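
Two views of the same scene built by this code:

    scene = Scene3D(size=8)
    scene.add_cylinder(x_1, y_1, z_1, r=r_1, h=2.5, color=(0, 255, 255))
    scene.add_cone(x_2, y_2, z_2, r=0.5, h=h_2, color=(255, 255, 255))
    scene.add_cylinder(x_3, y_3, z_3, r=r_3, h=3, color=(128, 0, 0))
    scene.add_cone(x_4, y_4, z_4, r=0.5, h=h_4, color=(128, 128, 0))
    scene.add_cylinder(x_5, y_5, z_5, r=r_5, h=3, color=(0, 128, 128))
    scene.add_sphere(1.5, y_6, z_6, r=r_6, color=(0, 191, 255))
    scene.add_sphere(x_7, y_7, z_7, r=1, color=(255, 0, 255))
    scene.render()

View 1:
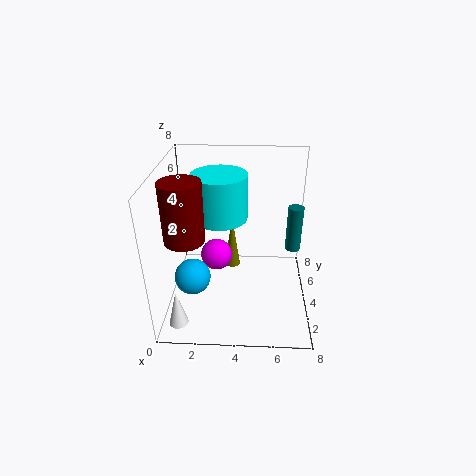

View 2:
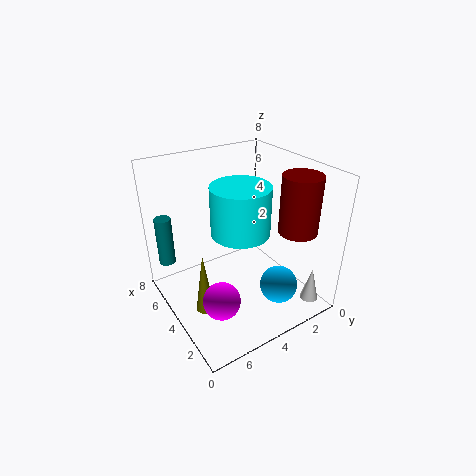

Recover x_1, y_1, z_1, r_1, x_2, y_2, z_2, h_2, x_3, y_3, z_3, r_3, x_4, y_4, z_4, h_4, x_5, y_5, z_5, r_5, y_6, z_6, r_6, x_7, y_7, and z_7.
x_1 = 3
y_1 = 4.5
z_1 = 5
r_1 = 1.5
x_2 = 1
y_2 = 1
z_2 = 0.5
h_2 = 2
x_3 = 1.5
y_3 = 2
z_3 = 5
r_3 = 1
x_4 = 3.5
y_4 = 6.5
z_4 = 0.5
h_4 = 3.5
x_5 = 7.5
y_5 = 7
z_5 = 1.5
r_5 = 0.5
y_6 = 3
z_6 = 2
r_6 = 1
x_7 = 2.5
y_7 = 6
z_7 = 1.5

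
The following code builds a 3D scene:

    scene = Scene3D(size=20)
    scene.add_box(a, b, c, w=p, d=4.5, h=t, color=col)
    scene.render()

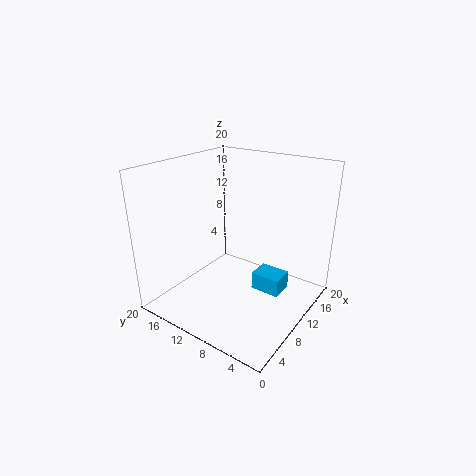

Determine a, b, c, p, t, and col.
a = 13; b = 5; c = 0.25; p = 3.5; t = 2.75; col = 'deepskyblue'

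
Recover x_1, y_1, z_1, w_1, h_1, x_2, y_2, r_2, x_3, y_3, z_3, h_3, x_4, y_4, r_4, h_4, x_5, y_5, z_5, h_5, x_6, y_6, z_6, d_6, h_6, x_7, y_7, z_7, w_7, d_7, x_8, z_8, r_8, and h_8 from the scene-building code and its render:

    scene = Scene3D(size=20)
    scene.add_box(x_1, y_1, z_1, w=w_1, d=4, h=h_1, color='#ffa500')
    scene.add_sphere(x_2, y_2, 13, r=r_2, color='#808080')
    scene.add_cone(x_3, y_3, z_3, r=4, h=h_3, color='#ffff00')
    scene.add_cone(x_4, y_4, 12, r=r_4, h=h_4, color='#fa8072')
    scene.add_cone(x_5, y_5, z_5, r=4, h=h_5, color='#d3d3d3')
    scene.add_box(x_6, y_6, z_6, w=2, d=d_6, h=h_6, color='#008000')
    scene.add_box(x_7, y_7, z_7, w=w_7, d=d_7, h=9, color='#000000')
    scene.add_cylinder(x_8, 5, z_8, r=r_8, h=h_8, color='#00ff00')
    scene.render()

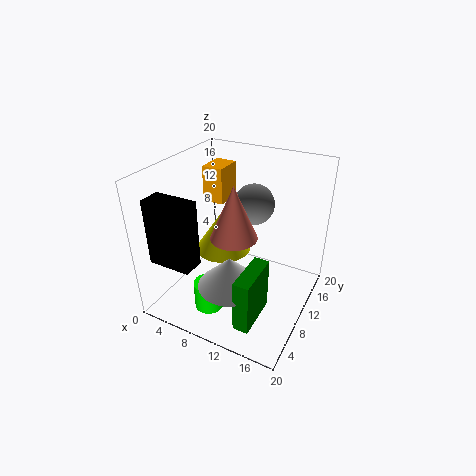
x_1 = 4
y_1 = 11
z_1 = 14
w_1 = 3
h_1 = 5
x_2 = 10
y_2 = 15
r_2 = 3
x_3 = 7
y_3 = 11
z_3 = 7
h_3 = 6
x_4 = 11
y_4 = 7
r_4 = 3
h_4 = 7
x_5 = 12
y_5 = 4
z_5 = 7
h_5 = 4
x_6 = 14
y_6 = 1
z_6 = 3
d_6 = 6
h_6 = 7
x_7 = 1
y_7 = 2
z_7 = 8
w_7 = 6
d_7 = 3
x_8 = 8
z_8 = 1
r_8 = 2
h_8 = 4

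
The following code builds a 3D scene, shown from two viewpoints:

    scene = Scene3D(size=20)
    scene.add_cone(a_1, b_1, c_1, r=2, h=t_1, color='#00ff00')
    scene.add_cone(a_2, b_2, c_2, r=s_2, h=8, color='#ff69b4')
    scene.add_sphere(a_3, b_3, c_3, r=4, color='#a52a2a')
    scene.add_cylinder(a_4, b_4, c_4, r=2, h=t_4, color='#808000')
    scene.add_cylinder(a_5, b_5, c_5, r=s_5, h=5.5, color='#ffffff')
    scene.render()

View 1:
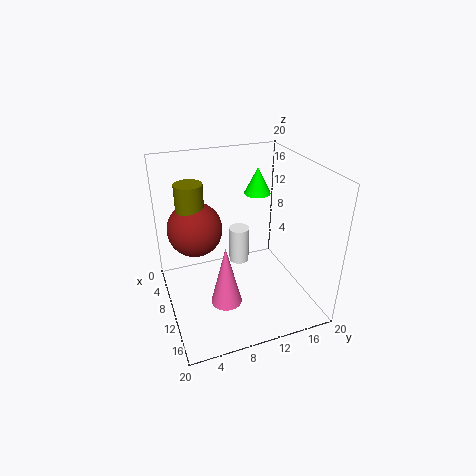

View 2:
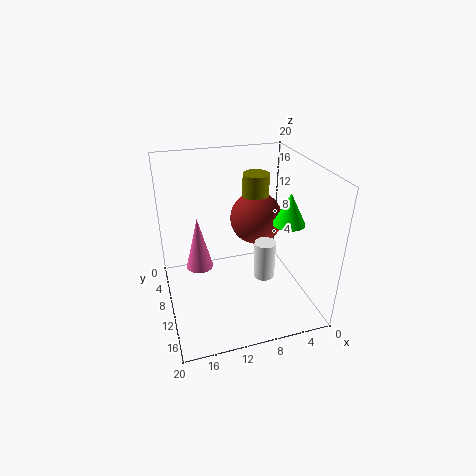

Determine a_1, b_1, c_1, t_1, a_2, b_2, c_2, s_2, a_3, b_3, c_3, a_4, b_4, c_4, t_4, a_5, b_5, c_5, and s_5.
a_1 = 5, b_1 = 15, c_1 = 14, t_1 = 4, a_2 = 15, b_2 = 6.5, c_2 = 4, s_2 = 2, a_3 = 5.5, b_3 = 5, c_3 = 10, a_4 = 5.5, b_4 = 4.5, c_4 = 13, t_4 = 4, a_5 = 6.5, b_5 = 11.5, c_5 = 4, s_5 = 1.5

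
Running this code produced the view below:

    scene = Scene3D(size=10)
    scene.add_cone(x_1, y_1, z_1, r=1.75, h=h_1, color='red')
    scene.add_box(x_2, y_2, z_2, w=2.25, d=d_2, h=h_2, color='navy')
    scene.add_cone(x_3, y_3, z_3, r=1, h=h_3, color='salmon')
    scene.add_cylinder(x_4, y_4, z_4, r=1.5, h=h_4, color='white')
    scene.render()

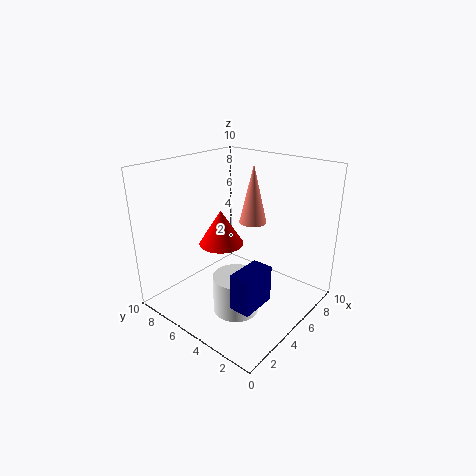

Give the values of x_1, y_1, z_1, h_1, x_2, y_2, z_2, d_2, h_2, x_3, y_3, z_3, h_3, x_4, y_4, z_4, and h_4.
x_1 = 6.25, y_1 = 7.75, z_1 = 3.25, h_1 = 2.75, x_2 = 1, y_2 = 1, z_2 = 2.75, d_2 = 1.25, h_2 = 2.25, x_3 = 7, y_3 = 5.25, z_3 = 5.5, h_3 = 4.25, x_4 = 3, y_4 = 3.5, z_4 = 1, h_4 = 2.5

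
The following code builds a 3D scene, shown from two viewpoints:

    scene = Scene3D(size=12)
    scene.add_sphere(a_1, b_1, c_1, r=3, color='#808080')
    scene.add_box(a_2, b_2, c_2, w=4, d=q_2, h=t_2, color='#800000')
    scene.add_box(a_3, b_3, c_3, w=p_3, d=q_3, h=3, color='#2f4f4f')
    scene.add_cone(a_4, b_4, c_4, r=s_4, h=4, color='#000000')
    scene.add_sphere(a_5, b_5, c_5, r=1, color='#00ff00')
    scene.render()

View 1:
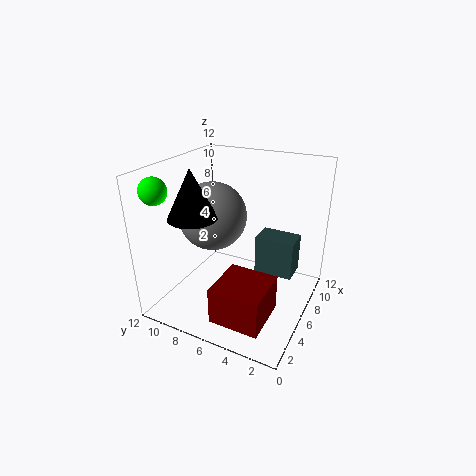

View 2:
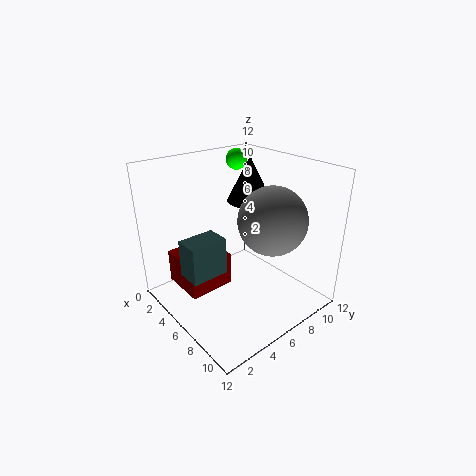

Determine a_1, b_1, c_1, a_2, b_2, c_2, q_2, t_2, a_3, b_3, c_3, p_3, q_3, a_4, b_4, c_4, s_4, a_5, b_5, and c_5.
a_1 = 7; b_1 = 9; c_1 = 7; a_2 = 1; b_2 = 2; c_2 = 1; q_2 = 4; t_2 = 3; a_3 = 5; b_3 = 1; c_3 = 4; p_3 = 2; q_3 = 3; a_4 = 4; b_4 = 9; c_4 = 8; s_4 = 2; a_5 = 1; b_5 = 10; c_5 = 11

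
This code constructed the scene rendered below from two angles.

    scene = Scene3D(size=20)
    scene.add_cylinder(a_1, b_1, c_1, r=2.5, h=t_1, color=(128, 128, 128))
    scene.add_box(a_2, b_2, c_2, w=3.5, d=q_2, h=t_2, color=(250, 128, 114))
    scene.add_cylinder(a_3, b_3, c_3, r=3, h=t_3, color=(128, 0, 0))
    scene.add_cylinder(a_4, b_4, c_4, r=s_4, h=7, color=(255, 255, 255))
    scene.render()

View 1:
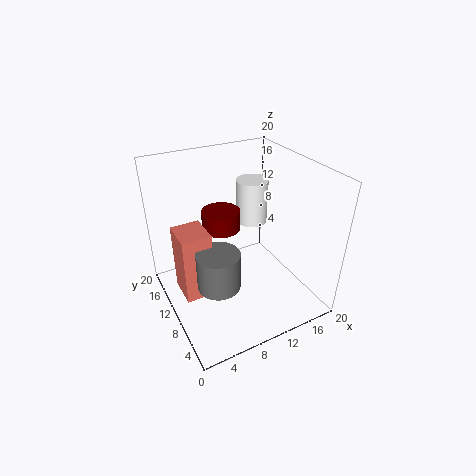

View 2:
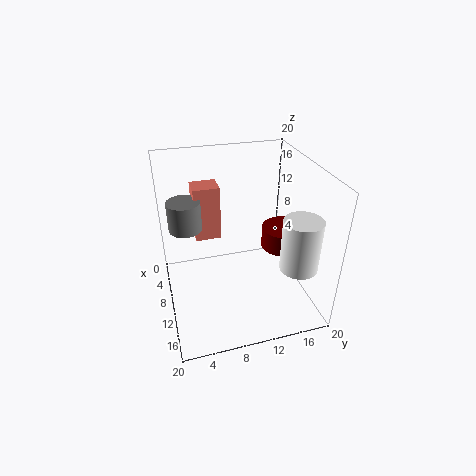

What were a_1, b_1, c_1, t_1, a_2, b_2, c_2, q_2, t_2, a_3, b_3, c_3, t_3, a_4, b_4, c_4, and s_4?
a_1 = 4
b_1 = 3.5
c_1 = 9
t_1 = 4.5
a_2 = 0.5
b_2 = 5
c_2 = 6.5
q_2 = 4
t_2 = 8.5
a_3 = 10.5
b_3 = 16.5
c_3 = 8
t_3 = 3
a_4 = 16
b_4 = 16.5
c_4 = 8
s_4 = 2.5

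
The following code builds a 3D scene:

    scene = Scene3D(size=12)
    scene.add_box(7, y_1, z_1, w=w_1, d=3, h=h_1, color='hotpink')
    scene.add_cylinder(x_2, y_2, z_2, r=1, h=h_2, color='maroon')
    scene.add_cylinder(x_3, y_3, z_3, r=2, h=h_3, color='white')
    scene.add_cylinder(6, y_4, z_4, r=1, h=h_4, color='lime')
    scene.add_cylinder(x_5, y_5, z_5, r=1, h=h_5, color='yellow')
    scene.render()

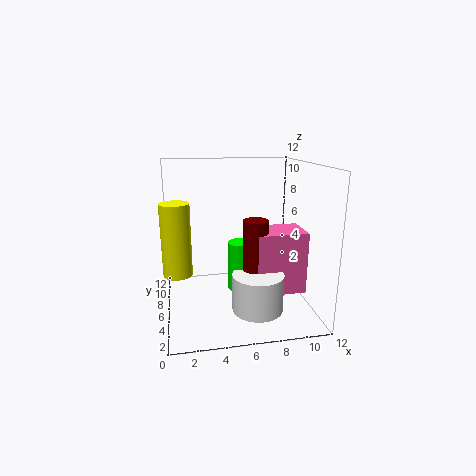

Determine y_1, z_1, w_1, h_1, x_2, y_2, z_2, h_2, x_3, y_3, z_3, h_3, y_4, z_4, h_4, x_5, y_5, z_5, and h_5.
y_1 = 3, z_1 = 2, w_1 = 4, h_1 = 5, x_2 = 7, y_2 = 4, z_2 = 4, h_2 = 4, x_3 = 7, y_3 = 3, z_3 = 1, h_3 = 3, y_4 = 5, z_4 = 2, h_4 = 4, x_5 = 1, y_5 = 2, z_5 = 5, h_5 = 5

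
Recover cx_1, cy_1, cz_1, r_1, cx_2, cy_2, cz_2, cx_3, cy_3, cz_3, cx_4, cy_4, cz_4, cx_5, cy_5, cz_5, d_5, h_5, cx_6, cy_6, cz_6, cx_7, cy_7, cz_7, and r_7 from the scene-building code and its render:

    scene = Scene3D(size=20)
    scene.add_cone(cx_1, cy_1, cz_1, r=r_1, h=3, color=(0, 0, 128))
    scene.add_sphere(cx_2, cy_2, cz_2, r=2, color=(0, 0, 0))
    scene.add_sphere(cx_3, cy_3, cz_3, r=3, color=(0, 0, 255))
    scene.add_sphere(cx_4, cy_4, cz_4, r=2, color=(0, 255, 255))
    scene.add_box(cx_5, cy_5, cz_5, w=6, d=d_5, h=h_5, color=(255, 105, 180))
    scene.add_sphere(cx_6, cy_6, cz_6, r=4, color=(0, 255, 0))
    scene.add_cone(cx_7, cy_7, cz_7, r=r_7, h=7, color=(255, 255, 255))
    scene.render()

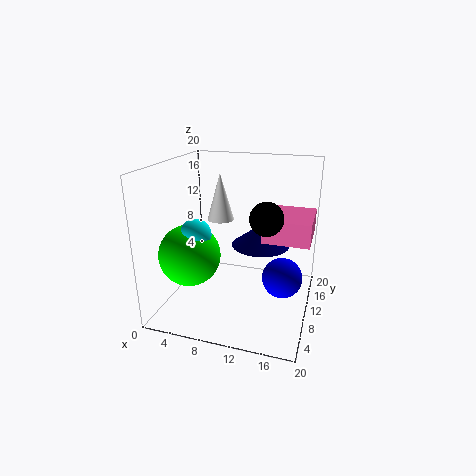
cx_1 = 13, cy_1 = 11, cz_1 = 9, r_1 = 4, cx_2 = 15, cy_2 = 5, cz_2 = 15, cx_3 = 16, cy_3 = 13, cz_3 = 3, cx_4 = 6, cy_4 = 5, cz_4 = 12, cx_5 = 14, cy_5 = 7, cz_5 = 11, d_5 = 7, h_5 = 3, cx_6 = 5, cy_6 = 5, cz_6 = 9, cx_7 = 6, cy_7 = 14, cz_7 = 11, r_7 = 2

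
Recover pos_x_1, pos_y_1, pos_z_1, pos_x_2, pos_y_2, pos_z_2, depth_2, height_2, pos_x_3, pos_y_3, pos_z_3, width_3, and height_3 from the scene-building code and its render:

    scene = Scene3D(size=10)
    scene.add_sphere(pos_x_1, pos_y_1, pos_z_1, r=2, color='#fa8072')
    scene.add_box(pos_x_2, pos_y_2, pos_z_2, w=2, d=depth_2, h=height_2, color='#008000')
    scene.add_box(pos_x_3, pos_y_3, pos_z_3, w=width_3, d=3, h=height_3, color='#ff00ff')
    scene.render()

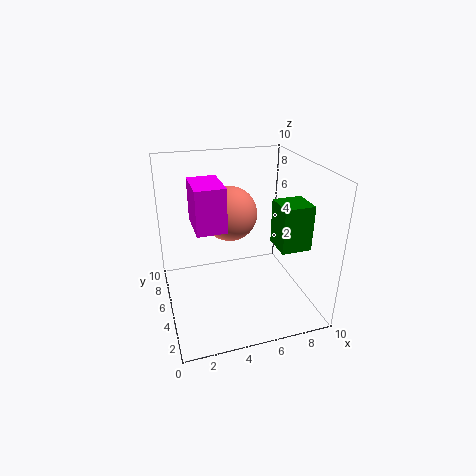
pos_x_1 = 5, pos_y_1 = 7, pos_z_1 = 6, pos_x_2 = 7, pos_y_2 = 2, pos_z_2 = 5, depth_2 = 2, height_2 = 3, pos_x_3 = 2, pos_y_3 = 4, pos_z_3 = 6, width_3 = 2, height_3 = 3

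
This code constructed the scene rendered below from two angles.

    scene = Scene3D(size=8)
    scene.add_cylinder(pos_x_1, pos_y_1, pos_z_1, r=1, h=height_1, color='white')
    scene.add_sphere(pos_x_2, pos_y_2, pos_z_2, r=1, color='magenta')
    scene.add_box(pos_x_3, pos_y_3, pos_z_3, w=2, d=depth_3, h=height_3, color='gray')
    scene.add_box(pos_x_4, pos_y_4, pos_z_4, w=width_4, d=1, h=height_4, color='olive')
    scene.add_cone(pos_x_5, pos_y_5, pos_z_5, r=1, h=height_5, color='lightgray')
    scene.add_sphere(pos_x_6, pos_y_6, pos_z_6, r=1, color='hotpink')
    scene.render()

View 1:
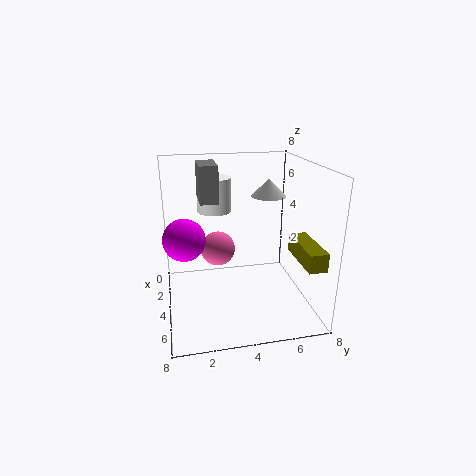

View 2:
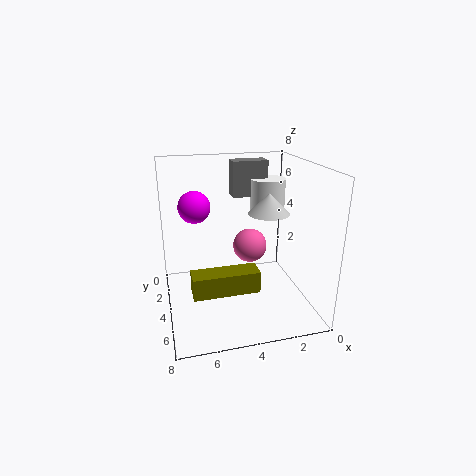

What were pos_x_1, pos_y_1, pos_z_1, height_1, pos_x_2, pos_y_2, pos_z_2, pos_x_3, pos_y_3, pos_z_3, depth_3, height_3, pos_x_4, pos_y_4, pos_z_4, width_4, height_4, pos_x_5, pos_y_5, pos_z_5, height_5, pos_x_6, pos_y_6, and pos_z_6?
pos_x_1 = 2; pos_y_1 = 3; pos_z_1 = 5; height_1 = 2; pos_x_2 = 6; pos_y_2 = 1; pos_z_2 = 5; pos_x_3 = 2; pos_y_3 = 2; pos_z_3 = 6; depth_3 = 1; height_3 = 2; pos_x_4 = 4; pos_y_4 = 7; pos_z_4 = 3; width_4 = 3; height_4 = 1; pos_x_5 = 3; pos_y_5 = 6; pos_z_5 = 6; height_5 = 1; pos_x_6 = 3; pos_y_6 = 3; pos_z_6 = 3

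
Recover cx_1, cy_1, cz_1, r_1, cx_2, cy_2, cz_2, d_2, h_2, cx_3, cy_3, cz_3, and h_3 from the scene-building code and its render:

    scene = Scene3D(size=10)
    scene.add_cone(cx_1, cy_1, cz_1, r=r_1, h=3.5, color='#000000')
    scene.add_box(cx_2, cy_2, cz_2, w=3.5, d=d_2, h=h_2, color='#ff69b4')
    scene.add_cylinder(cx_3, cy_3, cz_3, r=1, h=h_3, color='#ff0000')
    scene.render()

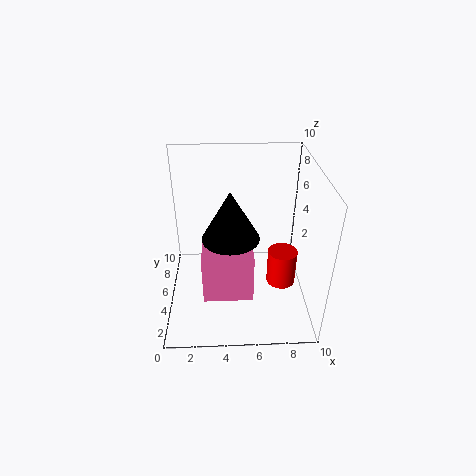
cx_1 = 4.5
cy_1 = 5
cz_1 = 5
r_1 = 2
cx_2 = 2.5
cy_2 = 3
cz_2 = 1
d_2 = 3
h_2 = 3.5
cx_3 = 8
cy_3 = 4
cz_3 = 2
h_3 = 2.5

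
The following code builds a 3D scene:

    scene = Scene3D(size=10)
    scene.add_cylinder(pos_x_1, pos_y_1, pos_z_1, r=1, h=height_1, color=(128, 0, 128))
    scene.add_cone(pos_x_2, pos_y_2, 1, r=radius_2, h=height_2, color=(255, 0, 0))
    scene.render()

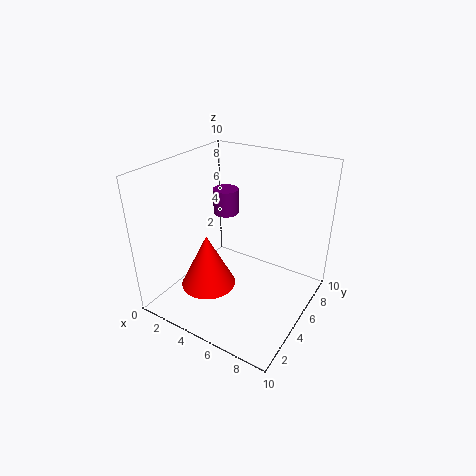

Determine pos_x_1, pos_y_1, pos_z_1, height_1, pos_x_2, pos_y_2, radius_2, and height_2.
pos_x_1 = 2; pos_y_1 = 8; pos_z_1 = 5; height_1 = 2; pos_x_2 = 3; pos_y_2 = 4; radius_2 = 2; height_2 = 4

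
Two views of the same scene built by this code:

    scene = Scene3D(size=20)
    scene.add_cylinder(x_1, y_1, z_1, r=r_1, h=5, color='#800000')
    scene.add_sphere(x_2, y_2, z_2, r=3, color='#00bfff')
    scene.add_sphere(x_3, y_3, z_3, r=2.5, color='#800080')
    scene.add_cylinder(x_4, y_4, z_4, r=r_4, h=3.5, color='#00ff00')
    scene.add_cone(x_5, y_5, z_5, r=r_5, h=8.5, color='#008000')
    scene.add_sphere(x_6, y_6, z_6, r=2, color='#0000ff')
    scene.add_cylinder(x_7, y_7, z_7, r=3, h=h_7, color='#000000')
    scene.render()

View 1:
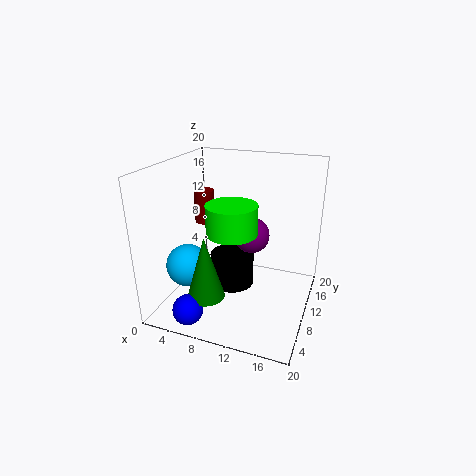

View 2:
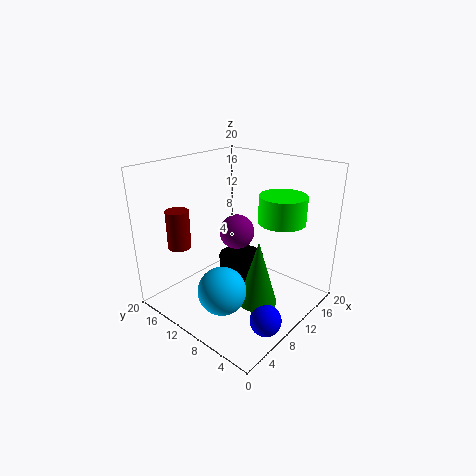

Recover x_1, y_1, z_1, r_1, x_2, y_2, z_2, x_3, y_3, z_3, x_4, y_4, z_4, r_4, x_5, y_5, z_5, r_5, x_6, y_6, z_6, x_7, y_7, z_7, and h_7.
x_1 = 3; y_1 = 14; z_1 = 10; r_1 = 1.5; x_2 = 3.5; y_2 = 7; z_2 = 6; x_3 = 11.5; y_3 = 11.5; z_3 = 10; x_4 = 11.5; y_4 = 4; z_4 = 13.5; r_4 = 3; x_5 = 7.5; y_5 = 4.5; z_5 = 3.5; r_5 = 2.5; x_6 = 6; y_6 = 2; z_6 = 2.5; x_7 = 9.5; y_7 = 9; z_7 = 3.5; h_7 = 4.5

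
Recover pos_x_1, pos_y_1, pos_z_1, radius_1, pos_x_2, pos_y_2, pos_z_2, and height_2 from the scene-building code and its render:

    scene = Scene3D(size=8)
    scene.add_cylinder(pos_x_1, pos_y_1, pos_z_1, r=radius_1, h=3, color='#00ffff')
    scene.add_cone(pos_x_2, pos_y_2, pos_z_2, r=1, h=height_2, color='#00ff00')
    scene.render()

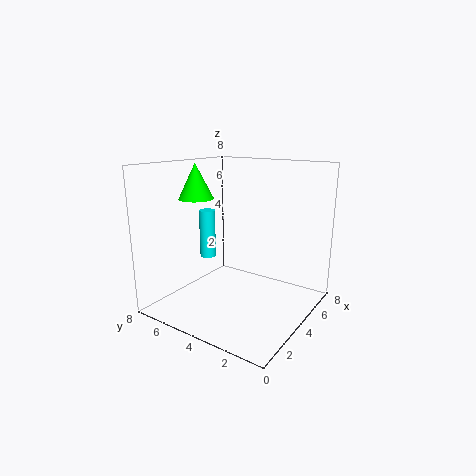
pos_x_1 = 5
pos_y_1 = 7
pos_z_1 = 2
radius_1 = 0.5
pos_x_2 = 3.5
pos_y_2 = 6.5
pos_z_2 = 6
height_2 = 2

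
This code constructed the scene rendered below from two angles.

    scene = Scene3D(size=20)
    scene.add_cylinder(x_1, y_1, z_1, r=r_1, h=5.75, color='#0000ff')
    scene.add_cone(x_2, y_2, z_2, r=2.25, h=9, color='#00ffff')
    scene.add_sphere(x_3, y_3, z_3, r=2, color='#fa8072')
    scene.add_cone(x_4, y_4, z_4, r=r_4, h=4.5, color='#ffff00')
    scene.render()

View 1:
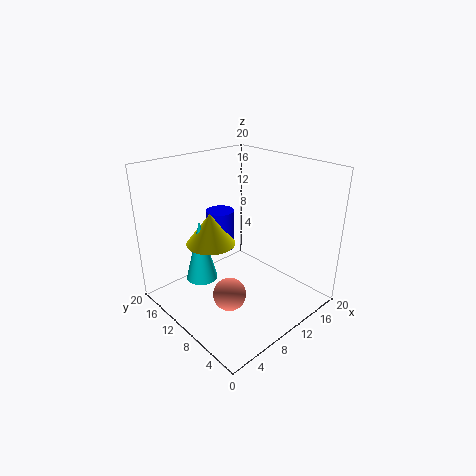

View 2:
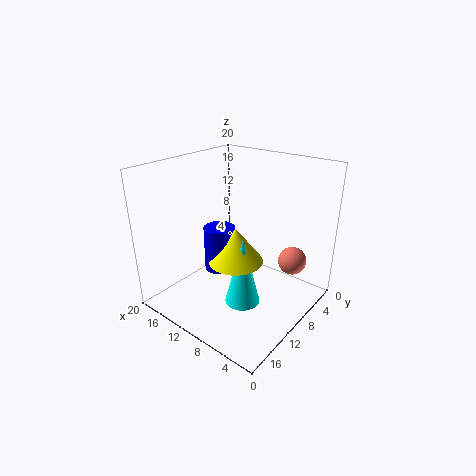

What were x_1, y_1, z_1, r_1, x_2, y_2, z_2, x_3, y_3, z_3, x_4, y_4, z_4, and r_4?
x_1 = 10; y_1 = 13.75; z_1 = 7.25; r_1 = 2; x_2 = 6.25; y_2 = 13.75; z_2 = 3.5; x_3 = 4; y_3 = 5; z_3 = 6.25; x_4 = 7.75; y_4 = 13.25; z_4 = 8.75; r_4 = 3.5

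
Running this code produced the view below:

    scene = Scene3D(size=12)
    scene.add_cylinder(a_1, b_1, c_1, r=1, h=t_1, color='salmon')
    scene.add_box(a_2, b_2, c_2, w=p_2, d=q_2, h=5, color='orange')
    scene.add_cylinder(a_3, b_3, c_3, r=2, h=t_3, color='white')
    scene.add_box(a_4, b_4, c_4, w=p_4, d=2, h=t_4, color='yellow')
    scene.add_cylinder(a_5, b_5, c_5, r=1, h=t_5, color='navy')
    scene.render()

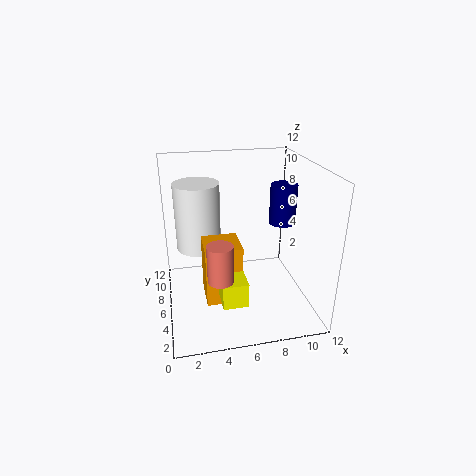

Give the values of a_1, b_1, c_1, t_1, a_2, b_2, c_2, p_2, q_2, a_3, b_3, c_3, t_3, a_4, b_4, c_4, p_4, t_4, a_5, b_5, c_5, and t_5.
a_1 = 4; b_1 = 3; c_1 = 4; t_1 = 3; a_2 = 3; b_2 = 4; c_2 = 1; p_2 = 3; q_2 = 3; a_3 = 3; b_3 = 9; c_3 = 4; t_3 = 6; a_4 = 4; b_4 = 2; c_4 = 2; p_4 = 2; t_4 = 2; a_5 = 9; b_5 = 4; c_5 = 8; t_5 = 3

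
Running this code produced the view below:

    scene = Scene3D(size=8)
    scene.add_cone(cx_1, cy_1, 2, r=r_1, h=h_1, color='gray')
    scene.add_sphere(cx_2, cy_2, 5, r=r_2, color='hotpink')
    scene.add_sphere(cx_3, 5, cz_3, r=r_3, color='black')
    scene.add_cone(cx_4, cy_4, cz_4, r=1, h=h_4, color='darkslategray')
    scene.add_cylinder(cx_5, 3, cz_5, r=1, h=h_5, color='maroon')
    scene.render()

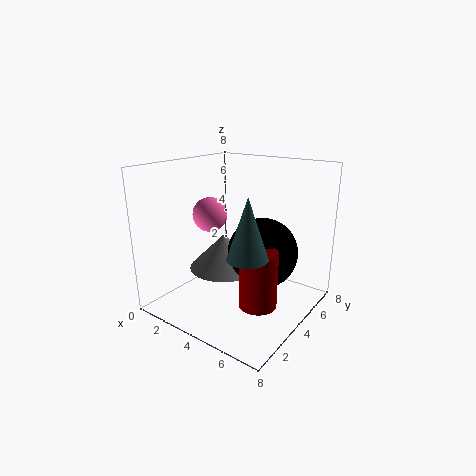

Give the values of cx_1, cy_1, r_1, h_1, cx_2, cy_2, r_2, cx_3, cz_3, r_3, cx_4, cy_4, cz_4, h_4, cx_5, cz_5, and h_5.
cx_1 = 3
cy_1 = 4
r_1 = 2
h_1 = 2
cx_2 = 2
cy_2 = 4
r_2 = 1
cx_3 = 5
cz_3 = 3
r_3 = 2
cx_4 = 6
cy_4 = 2
cz_4 = 4
h_4 = 3
cx_5 = 6
cz_5 = 1
h_5 = 3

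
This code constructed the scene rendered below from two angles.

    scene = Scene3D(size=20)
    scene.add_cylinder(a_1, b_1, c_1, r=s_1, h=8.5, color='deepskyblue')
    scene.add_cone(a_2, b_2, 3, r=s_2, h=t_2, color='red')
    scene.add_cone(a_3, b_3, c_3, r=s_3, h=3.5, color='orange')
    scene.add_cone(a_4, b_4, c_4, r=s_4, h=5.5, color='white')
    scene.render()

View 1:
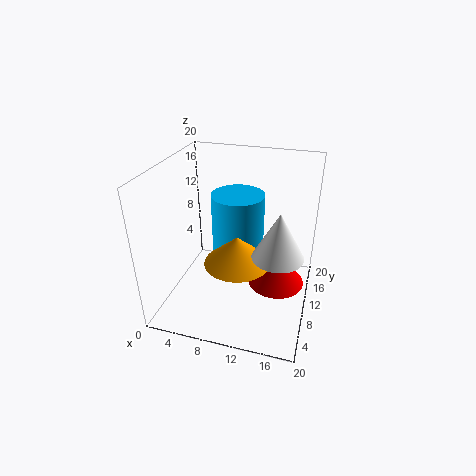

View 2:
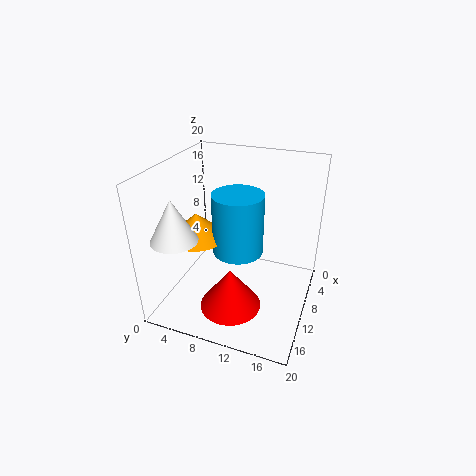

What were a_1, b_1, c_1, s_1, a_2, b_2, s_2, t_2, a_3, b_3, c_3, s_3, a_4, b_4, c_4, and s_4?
a_1 = 10; b_1 = 10; c_1 = 8; s_1 = 3.5; a_2 = 15.5; b_2 = 11; s_2 = 4; t_2 = 5.5; a_3 = 11.5; b_3 = 4.5; c_3 = 10; s_3 = 4; a_4 = 16.5; b_4 = 4; c_4 = 12; s_4 = 3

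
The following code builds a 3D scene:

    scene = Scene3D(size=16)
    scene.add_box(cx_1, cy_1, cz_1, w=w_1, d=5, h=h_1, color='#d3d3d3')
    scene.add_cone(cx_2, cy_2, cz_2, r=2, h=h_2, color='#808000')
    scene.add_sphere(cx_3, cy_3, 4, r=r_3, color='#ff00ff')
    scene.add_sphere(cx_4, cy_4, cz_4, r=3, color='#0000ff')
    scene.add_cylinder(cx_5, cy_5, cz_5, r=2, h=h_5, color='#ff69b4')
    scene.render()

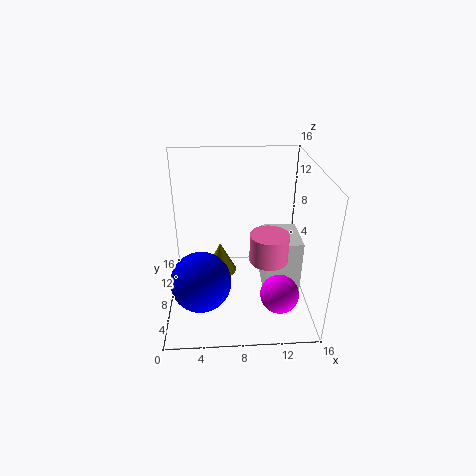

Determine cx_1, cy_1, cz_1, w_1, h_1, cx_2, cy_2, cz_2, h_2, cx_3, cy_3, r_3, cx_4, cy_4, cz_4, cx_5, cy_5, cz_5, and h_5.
cx_1 = 11, cy_1 = 6, cz_1 = 1, w_1 = 4, h_1 = 7, cx_2 = 6, cy_2 = 12, cz_2 = 1, h_2 = 4, cx_3 = 12, cy_3 = 3, r_3 = 2, cx_4 = 4, cy_4 = 3, cz_4 = 6, cx_5 = 11, cy_5 = 5, cz_5 = 7, h_5 = 3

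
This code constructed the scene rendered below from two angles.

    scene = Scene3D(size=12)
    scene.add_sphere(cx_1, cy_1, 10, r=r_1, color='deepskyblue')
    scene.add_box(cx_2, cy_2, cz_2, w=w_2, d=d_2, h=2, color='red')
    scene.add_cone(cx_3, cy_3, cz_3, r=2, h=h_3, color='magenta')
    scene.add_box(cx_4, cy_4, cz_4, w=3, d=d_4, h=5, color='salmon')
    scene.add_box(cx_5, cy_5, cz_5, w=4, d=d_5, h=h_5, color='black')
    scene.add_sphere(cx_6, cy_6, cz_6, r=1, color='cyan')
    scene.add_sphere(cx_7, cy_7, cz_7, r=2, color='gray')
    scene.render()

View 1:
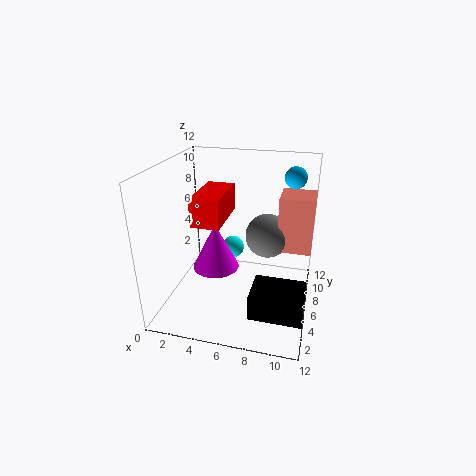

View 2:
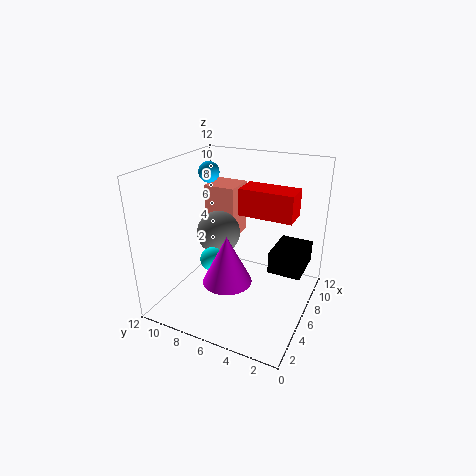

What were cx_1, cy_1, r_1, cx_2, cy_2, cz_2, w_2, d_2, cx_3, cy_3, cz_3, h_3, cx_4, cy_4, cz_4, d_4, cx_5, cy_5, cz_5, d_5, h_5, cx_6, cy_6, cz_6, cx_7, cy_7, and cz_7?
cx_1 = 10, cy_1 = 11, r_1 = 1, cx_2 = 4, cy_2 = 1, cz_2 = 9, w_2 = 2, d_2 = 4, cx_3 = 4, cy_3 = 6, cz_3 = 3, h_3 = 4, cx_4 = 9, cy_4 = 8, cz_4 = 4, d_4 = 3, cx_5 = 8, cy_5 = 1, cz_5 = 2, d_5 = 3, h_5 = 2, cx_6 = 5, cy_6 = 8, cz_6 = 4, cx_7 = 8, cy_7 = 9, cz_7 = 5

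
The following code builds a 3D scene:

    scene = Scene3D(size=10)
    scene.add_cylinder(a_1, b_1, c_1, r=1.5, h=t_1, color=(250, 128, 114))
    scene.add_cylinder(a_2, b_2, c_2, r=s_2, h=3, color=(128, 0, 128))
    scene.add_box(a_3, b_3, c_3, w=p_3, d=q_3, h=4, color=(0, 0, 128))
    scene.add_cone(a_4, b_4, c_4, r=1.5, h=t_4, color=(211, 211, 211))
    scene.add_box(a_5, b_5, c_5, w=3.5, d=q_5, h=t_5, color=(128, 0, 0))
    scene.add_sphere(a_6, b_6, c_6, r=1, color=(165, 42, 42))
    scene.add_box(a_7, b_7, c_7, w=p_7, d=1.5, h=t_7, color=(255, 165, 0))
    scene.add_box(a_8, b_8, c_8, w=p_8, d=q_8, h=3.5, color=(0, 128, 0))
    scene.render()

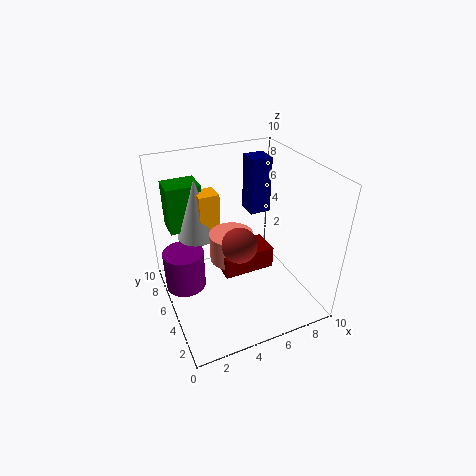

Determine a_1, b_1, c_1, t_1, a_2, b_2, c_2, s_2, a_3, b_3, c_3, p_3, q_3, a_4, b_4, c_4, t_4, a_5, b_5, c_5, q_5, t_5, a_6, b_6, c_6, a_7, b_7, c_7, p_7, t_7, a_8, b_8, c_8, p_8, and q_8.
a_1 = 4.5; b_1 = 5; c_1 = 3.5; t_1 = 2; a_2 = 1.5; b_2 = 7; c_2 = 0.5; s_2 = 1.5; a_3 = 6.5; b_3 = 6; c_3 = 6; p_3 = 1.5; q_3 = 1.5; a_4 = 3; b_4 = 8; c_4 = 4; t_4 = 4.5; a_5 = 3.5; b_5 = 3.5; c_5 = 3; q_5 = 2; t_5 = 1.5; a_6 = 3.5; b_6 = 1.5; c_6 = 7; a_7 = 3; b_7 = 7; c_7 = 4; p_7 = 1.5; t_7 = 3.5; a_8 = 1; b_8 = 8; c_8 = 4.5; p_8 = 2.5; q_8 = 2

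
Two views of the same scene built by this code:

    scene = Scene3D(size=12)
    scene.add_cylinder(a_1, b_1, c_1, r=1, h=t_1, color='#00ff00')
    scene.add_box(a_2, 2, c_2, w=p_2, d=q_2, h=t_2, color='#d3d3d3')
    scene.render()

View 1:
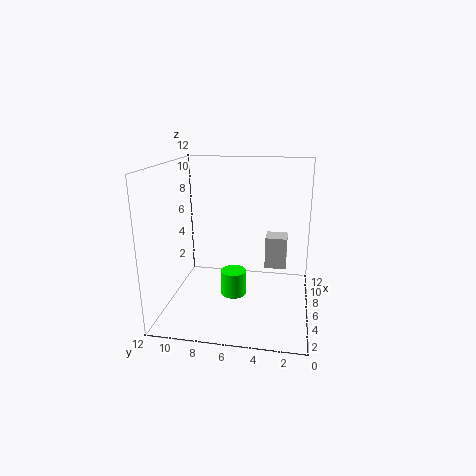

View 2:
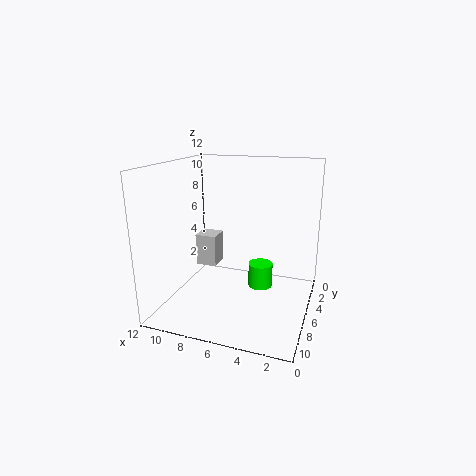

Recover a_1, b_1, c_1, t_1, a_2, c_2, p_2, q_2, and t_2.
a_1 = 4; b_1 = 6; c_1 = 2; t_1 = 2; a_2 = 9; c_2 = 2; p_2 = 2; q_2 = 2; t_2 = 3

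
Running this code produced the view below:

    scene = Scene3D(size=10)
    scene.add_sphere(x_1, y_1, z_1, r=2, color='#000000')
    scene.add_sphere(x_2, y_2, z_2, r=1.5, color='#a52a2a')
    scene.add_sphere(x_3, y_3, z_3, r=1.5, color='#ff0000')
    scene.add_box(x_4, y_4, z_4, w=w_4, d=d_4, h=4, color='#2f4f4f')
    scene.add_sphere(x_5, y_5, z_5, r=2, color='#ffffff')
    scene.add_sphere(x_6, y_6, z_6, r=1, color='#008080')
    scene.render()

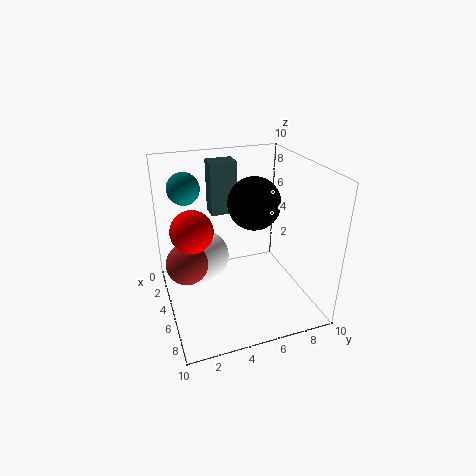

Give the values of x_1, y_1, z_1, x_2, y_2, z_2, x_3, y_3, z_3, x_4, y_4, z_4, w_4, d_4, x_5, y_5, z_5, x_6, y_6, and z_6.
x_1 = 3; y_1 = 7; z_1 = 6.5; x_2 = 4; y_2 = 1.5; z_2 = 3; x_3 = 4; y_3 = 2; z_3 = 5.5; x_4 = 0.5; y_4 = 4; z_4 = 5.5; w_4 = 1.5; d_4 = 2; x_5 = 2.5; y_5 = 3; z_5 = 2.5; x_6 = 5; y_6 = 1.5; z_6 = 9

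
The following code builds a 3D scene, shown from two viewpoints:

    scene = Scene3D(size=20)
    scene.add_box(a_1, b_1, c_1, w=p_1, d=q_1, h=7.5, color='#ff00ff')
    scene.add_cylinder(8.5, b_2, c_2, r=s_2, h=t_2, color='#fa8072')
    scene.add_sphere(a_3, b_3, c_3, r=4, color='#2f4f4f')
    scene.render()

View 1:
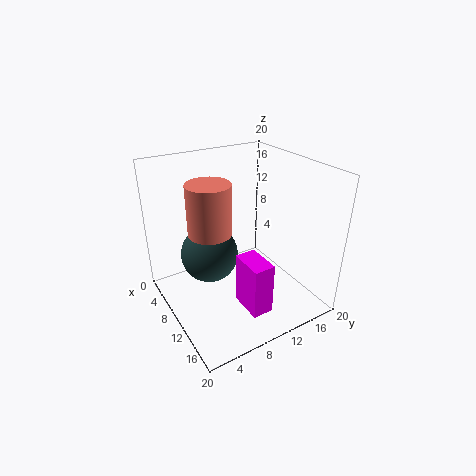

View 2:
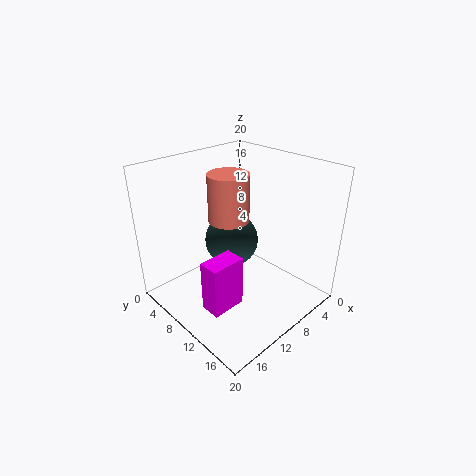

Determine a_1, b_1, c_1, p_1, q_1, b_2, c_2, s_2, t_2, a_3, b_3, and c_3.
a_1 = 11; b_1 = 9; c_1 = 0.5; p_1 = 5; q_1 = 3; b_2 = 6.5; c_2 = 11; s_2 = 3; t_2 = 7; a_3 = 8; b_3 = 6.5; c_3 = 7.5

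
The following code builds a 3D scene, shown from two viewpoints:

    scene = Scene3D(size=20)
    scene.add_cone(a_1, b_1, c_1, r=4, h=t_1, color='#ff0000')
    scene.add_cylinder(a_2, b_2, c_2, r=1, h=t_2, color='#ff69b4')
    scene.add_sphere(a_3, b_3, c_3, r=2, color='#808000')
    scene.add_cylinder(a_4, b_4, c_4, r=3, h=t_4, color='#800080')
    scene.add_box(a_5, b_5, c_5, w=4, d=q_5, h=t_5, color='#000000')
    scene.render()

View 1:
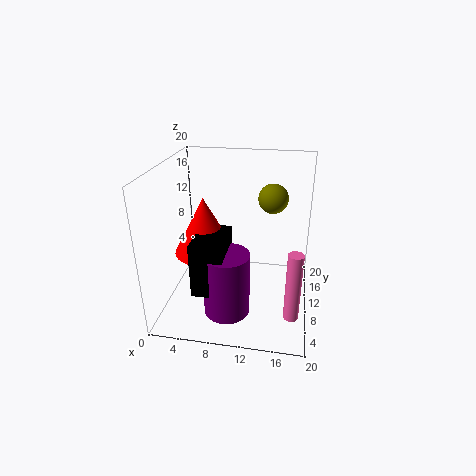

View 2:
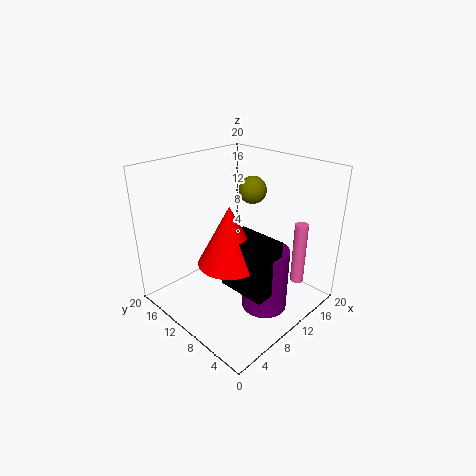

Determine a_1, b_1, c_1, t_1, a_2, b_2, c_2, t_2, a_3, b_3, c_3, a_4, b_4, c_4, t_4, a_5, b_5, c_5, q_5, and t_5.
a_1 = 6, b_1 = 7.5, c_1 = 9, t_1 = 7.5, a_2 = 18, b_2 = 5, c_2 = 1.5, t_2 = 9.5, a_3 = 14.5, b_3 = 11.5, c_3 = 15.5, a_4 = 9.5, b_4 = 4.5, c_4 = 2, t_4 = 8.5, a_5 = 5.5, b_5 = 2, c_5 = 5.5, q_5 = 6.5, t_5 = 7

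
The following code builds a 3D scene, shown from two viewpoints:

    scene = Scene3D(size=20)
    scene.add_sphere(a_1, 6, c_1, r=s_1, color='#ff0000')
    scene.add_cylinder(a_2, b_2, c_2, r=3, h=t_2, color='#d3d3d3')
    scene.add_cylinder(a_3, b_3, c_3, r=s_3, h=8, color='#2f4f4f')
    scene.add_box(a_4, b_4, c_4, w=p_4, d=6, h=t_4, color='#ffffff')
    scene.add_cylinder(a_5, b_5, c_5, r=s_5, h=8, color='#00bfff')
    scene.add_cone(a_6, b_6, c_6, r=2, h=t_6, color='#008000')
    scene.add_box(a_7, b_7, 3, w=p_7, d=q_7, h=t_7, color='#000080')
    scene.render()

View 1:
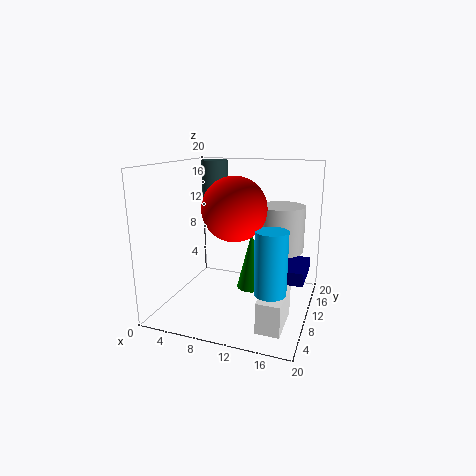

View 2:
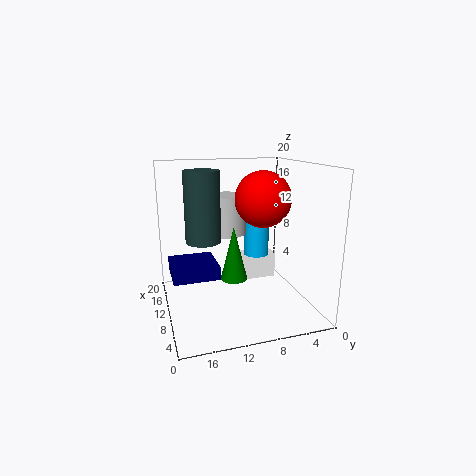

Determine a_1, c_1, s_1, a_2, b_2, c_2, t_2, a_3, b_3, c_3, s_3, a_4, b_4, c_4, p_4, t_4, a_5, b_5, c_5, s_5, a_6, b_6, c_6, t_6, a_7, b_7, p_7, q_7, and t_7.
a_1 = 11; c_1 = 15; s_1 = 4; a_2 = 16; b_2 = 10; c_2 = 9; t_2 = 6; a_3 = 4; b_3 = 16; c_3 = 12; s_3 = 2; a_4 = 15; b_4 = 2; c_4 = 1; p_4 = 3; t_4 = 4; a_5 = 16; b_5 = 5; c_5 = 5; s_5 = 2; a_6 = 12; b_6 = 10; c_6 = 3; t_6 = 8; a_7 = 12; b_7 = 12; p_7 = 7; q_7 = 7; t_7 = 2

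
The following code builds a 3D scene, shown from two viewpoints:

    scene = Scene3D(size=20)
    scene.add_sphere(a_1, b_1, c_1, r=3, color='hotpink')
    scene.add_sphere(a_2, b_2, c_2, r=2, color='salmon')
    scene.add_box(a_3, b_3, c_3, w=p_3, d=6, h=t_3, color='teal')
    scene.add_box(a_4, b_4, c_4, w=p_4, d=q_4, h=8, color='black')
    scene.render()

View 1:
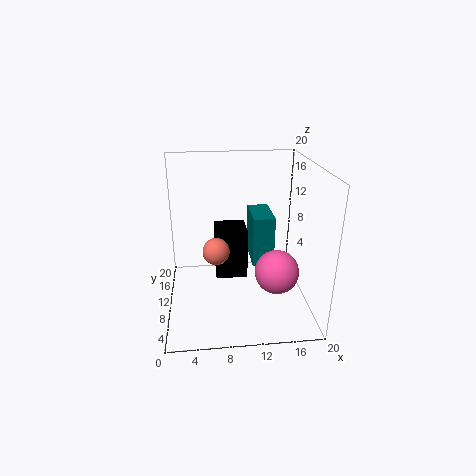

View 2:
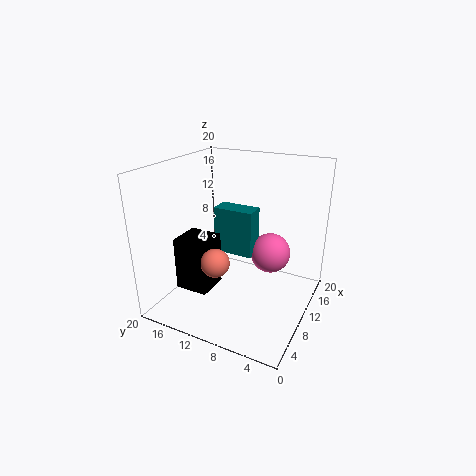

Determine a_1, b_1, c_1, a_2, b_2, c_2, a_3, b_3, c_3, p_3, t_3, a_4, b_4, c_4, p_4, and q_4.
a_1 = 15
b_1 = 7
c_1 = 6
a_2 = 7
b_2 = 12
c_2 = 7
a_3 = 12
b_3 = 9
c_3 = 6
p_3 = 3
t_3 = 7
a_4 = 7
b_4 = 14
c_4 = 1
p_4 = 5
q_4 = 5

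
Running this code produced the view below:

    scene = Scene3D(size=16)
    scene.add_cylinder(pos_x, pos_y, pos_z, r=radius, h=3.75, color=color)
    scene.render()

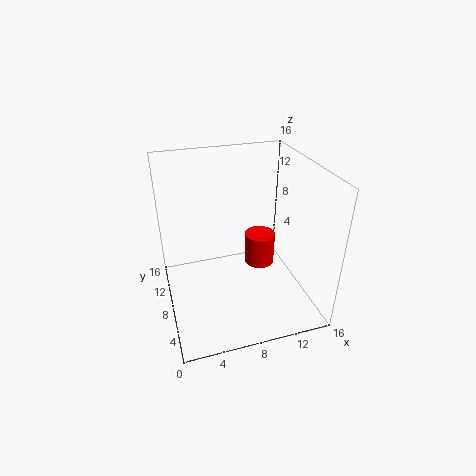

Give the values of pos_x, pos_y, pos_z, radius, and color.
pos_x = 11, pos_y = 9, pos_z = 3.75, radius = 1.75, color = 'red'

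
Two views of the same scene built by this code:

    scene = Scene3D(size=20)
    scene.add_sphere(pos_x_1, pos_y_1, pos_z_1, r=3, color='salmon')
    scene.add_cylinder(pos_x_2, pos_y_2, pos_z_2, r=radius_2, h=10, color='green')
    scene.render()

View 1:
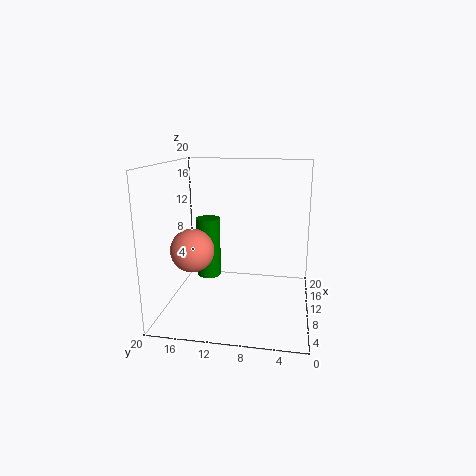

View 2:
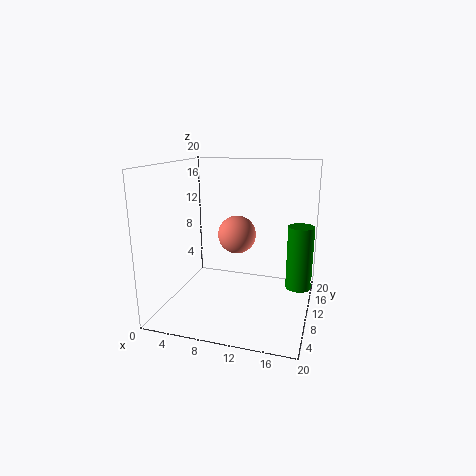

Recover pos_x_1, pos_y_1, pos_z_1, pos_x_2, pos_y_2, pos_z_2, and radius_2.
pos_x_1 = 8; pos_y_1 = 16; pos_z_1 = 8.5; pos_x_2 = 18; pos_y_2 = 16.5; pos_z_2 = 0.5; radius_2 = 2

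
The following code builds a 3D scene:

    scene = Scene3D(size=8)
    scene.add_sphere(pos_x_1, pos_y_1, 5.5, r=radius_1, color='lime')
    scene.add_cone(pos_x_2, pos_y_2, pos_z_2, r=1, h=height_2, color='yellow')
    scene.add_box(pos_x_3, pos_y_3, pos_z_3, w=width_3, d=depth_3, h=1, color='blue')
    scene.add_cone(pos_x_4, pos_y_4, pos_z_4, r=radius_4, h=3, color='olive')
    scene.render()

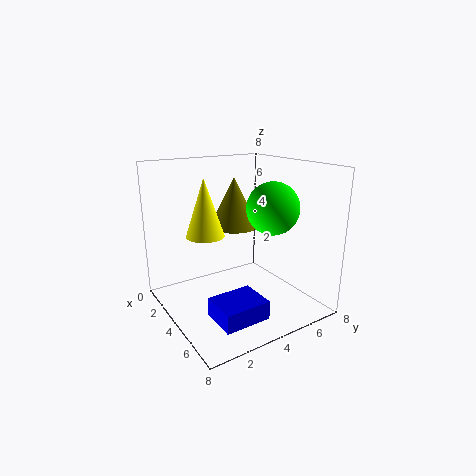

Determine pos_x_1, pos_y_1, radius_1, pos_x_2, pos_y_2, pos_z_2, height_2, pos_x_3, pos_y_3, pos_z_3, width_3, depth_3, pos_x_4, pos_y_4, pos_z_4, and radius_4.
pos_x_1 = 4.5, pos_y_1 = 6, radius_1 = 1.5, pos_x_2 = 4, pos_y_2 = 2, pos_z_2 = 4.5, height_2 = 3, pos_x_3 = 5, pos_y_3 = 1.5, pos_z_3 = 0.5, width_3 = 2, depth_3 = 2.5, pos_x_4 = 2, pos_y_4 = 5, pos_z_4 = 4, radius_4 = 1.5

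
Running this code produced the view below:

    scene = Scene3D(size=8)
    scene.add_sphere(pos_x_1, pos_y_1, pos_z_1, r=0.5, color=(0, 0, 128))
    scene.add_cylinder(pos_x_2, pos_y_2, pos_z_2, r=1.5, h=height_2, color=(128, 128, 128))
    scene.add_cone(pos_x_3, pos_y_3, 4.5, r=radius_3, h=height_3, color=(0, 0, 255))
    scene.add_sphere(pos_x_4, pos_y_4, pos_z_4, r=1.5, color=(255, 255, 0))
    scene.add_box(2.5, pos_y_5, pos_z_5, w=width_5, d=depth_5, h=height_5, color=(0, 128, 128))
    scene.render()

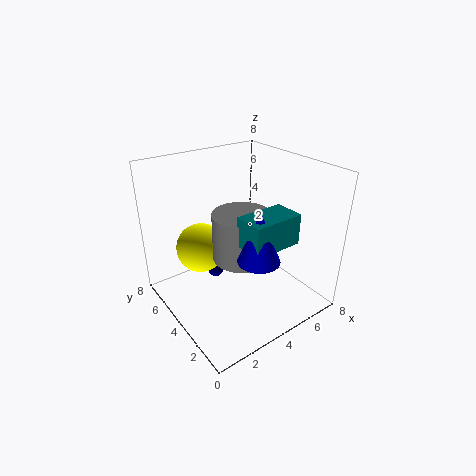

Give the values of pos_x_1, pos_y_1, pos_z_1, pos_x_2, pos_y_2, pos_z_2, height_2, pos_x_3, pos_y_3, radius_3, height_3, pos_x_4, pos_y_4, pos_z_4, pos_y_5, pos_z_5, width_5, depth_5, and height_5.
pos_x_1 = 4, pos_y_1 = 6.5, pos_z_1 = 0.5, pos_x_2 = 3.5, pos_y_2 = 3, pos_z_2 = 3.5, height_2 = 2.5, pos_x_3 = 3, pos_y_3 = 1, radius_3 = 1, height_3 = 2.5, pos_x_4 = 3, pos_y_4 = 6.5, pos_z_4 = 2.5, pos_y_5 = 0.5, pos_z_5 = 5, width_5 = 2.5, depth_5 = 1.5, height_5 = 1.5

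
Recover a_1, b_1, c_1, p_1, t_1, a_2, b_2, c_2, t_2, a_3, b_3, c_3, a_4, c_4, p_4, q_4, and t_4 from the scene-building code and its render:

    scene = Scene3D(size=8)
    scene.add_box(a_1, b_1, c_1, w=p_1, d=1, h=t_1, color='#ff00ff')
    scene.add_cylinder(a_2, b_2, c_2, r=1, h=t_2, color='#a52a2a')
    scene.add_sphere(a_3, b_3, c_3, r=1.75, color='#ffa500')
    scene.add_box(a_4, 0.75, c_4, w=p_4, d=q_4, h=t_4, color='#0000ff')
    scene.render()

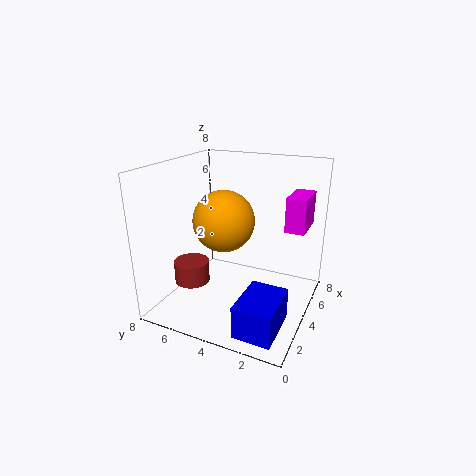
a_1 = 3.5; b_1 = 0.25; c_1 = 5; p_1 = 2; t_1 = 1.75; a_2 = 3; b_2 = 6.5; c_2 = 1.25; t_2 = 1.25; a_3 = 4.25; b_3 = 5; c_3 = 4.75; a_4 = 0.5; c_4 = 0.25; p_4 = 2.75; q_4 = 2; t_4 = 1.75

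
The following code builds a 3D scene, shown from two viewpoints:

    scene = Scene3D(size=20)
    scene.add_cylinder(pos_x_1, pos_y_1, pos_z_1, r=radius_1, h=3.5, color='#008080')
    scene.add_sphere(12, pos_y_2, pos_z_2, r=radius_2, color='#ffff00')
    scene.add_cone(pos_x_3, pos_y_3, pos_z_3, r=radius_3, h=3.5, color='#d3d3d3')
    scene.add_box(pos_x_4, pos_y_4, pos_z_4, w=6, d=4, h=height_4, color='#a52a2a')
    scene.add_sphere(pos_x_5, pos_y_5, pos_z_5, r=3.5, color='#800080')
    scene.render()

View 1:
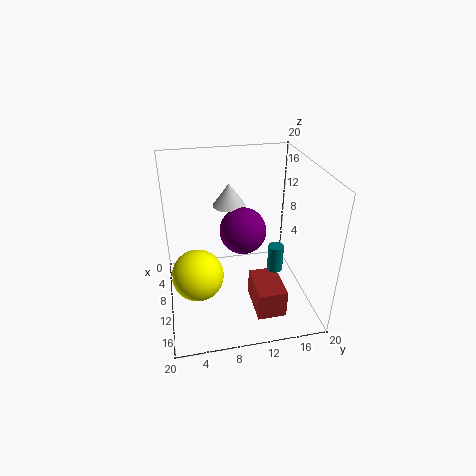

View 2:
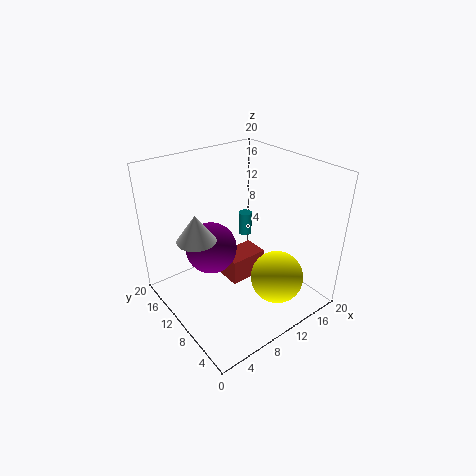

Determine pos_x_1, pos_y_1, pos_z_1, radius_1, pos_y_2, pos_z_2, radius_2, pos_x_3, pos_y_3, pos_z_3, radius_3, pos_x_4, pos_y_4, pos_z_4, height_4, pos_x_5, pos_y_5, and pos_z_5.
pos_x_1 = 14.5
pos_y_1 = 14
pos_z_1 = 7.5
radius_1 = 1
pos_y_2 = 4
pos_z_2 = 6
radius_2 = 3.5
pos_x_3 = 3.5
pos_y_3 = 10
pos_z_3 = 12
radius_3 = 2.5
pos_x_4 = 10.5
pos_y_4 = 11.5
pos_z_4 = 0.5
height_4 = 4
pos_x_5 = 6.5
pos_y_5 = 11.5
pos_z_5 = 9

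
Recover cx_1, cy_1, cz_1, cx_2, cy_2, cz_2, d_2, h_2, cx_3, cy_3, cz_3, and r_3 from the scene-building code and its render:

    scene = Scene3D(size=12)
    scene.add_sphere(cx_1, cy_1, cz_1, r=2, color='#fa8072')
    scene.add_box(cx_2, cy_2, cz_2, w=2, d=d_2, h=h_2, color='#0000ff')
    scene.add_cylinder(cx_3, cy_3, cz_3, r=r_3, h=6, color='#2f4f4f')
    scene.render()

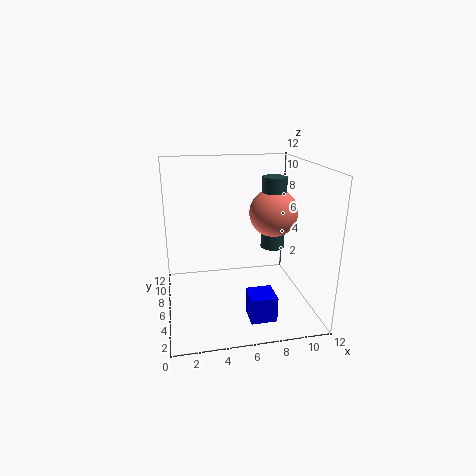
cx_1 = 9, cy_1 = 6, cz_1 = 8, cx_2 = 6, cy_2 = 1, cz_2 = 1, d_2 = 2, h_2 = 2, cx_3 = 9, cy_3 = 6, cz_3 = 5, r_3 = 1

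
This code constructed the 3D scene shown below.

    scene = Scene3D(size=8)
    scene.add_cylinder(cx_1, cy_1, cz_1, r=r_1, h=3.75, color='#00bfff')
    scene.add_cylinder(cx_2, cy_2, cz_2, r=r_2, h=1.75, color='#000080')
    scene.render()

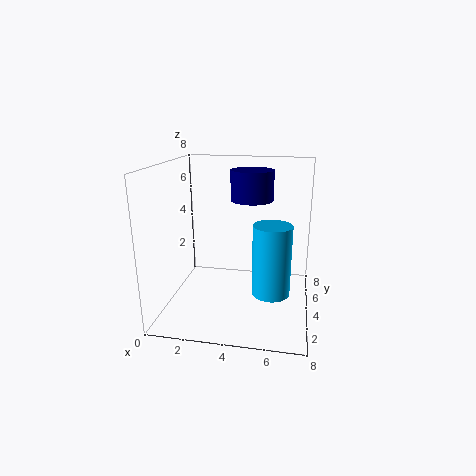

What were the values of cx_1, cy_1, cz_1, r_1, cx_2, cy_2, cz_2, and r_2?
cx_1 = 6
cy_1 = 2.75
cz_1 = 1.5
r_1 = 1
cx_2 = 4.5
cy_2 = 5.75
cz_2 = 5.75
r_2 = 1.25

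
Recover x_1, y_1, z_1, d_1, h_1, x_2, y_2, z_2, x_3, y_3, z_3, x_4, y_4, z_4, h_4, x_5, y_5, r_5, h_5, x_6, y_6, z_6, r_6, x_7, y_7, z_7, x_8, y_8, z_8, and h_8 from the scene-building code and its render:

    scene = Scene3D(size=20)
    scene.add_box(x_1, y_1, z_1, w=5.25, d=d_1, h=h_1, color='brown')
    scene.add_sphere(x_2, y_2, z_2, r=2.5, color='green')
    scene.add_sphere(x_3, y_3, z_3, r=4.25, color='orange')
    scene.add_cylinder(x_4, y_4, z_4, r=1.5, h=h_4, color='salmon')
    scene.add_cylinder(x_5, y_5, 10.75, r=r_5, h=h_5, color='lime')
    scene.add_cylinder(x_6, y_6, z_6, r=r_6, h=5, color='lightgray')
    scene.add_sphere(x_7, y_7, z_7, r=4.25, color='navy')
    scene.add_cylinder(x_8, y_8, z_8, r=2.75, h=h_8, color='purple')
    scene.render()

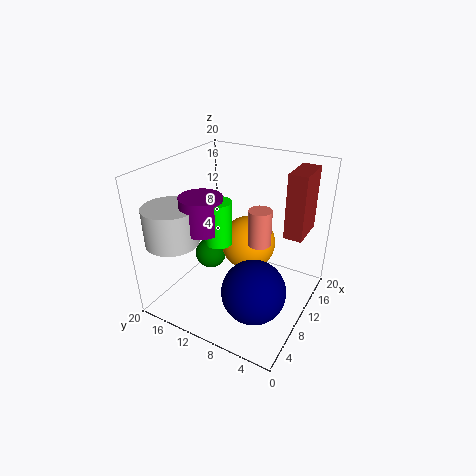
x_1 = 11.5
y_1 = 1.5
z_1 = 11
d_1 = 2.5
h_1 = 8.75
x_2 = 13.5
y_2 = 17.25
z_2 = 3.25
x_3 = 15.5
y_3 = 11.25
z_3 = 6
x_4 = 9
y_4 = 6.25
z_4 = 10.75
h_4 = 4.75
x_5 = 6.75
y_5 = 11
r_5 = 1.75
h_5 = 5.75
x_6 = 3.75
y_6 = 16.25
z_6 = 10.75
r_6 = 3.5
x_7 = 6.25
y_7 = 5.5
z_7 = 5
x_8 = 6
y_8 = 13
z_8 = 12.5
h_8 = 4.5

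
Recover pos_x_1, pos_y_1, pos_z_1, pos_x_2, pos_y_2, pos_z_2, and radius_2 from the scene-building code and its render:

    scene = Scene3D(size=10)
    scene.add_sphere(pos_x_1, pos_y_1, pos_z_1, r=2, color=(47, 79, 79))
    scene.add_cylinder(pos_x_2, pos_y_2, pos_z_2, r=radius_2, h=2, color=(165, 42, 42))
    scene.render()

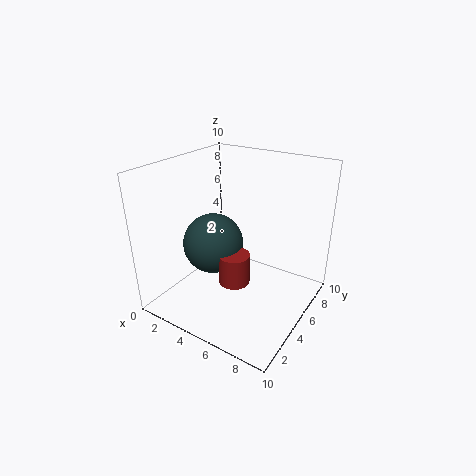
pos_x_1 = 4
pos_y_1 = 3.5
pos_z_1 = 5
pos_x_2 = 6
pos_y_2 = 3
pos_z_2 = 3
radius_2 = 1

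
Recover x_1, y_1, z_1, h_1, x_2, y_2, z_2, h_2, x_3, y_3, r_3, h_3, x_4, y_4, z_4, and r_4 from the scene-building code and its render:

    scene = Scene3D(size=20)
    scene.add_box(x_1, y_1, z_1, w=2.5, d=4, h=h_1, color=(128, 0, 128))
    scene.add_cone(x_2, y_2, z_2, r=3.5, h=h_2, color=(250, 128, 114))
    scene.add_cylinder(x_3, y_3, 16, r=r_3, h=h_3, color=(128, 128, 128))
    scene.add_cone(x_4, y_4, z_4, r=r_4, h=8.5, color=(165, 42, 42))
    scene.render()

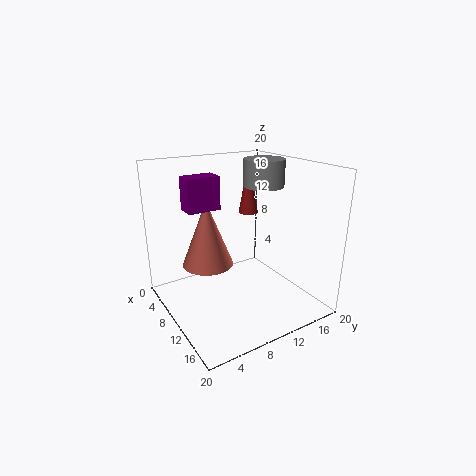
x_1 = 10
y_1 = 2
z_1 = 15.5
h_1 = 4
x_2 = 8.5
y_2 = 6
z_2 = 6.5
h_2 = 9
x_3 = 7.5
y_3 = 16
r_3 = 3
h_3 = 4
x_4 = 5
y_4 = 15
z_4 = 11.5
r_4 = 1.5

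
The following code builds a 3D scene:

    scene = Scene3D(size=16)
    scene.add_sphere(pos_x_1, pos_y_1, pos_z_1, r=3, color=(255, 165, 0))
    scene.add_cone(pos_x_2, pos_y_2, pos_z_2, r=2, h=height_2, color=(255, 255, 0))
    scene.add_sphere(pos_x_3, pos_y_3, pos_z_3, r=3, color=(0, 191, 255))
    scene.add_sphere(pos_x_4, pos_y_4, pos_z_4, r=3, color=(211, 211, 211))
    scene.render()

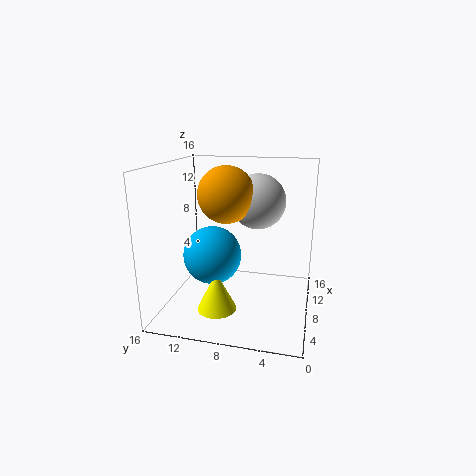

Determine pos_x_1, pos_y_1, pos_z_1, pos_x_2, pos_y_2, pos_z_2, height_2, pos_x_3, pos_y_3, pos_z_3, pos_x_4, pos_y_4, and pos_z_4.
pos_x_1 = 7, pos_y_1 = 9, pos_z_1 = 13, pos_x_2 = 3, pos_y_2 = 9, pos_z_2 = 2, height_2 = 4, pos_x_3 = 5, pos_y_3 = 10, pos_z_3 = 7, pos_x_4 = 9, pos_y_4 = 6, pos_z_4 = 12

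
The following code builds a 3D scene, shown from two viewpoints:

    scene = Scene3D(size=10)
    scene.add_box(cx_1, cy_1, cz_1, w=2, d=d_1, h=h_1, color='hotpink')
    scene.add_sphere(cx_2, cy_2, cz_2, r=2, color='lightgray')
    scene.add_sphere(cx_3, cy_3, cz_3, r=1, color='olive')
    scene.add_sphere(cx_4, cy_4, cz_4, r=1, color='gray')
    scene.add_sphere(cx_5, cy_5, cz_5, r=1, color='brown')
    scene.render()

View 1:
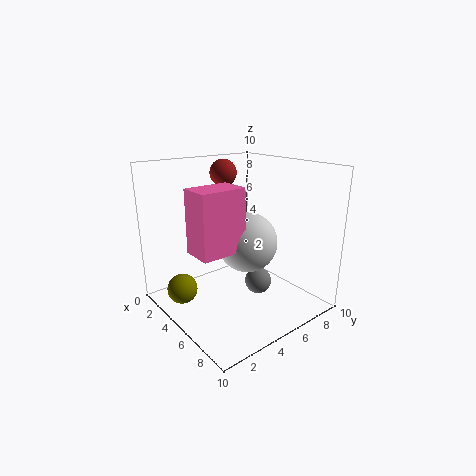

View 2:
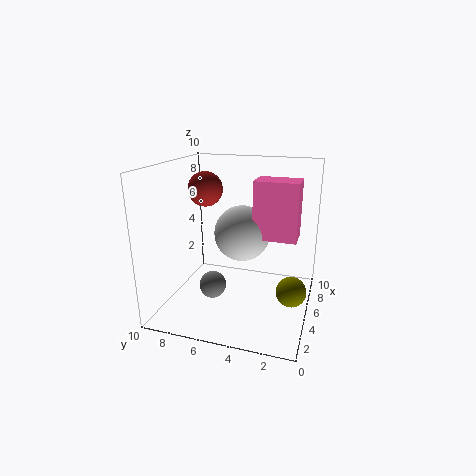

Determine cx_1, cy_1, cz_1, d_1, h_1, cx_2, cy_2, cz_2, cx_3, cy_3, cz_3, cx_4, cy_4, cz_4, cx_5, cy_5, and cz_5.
cx_1 = 5
cy_1 = 1
cz_1 = 5
d_1 = 3
h_1 = 4
cx_2 = 6
cy_2 = 5
cz_2 = 5
cx_3 = 4
cy_3 = 1
cz_3 = 2
cx_4 = 5
cy_4 = 7
cz_4 = 1
cx_5 = 2
cy_5 = 6
cz_5 = 9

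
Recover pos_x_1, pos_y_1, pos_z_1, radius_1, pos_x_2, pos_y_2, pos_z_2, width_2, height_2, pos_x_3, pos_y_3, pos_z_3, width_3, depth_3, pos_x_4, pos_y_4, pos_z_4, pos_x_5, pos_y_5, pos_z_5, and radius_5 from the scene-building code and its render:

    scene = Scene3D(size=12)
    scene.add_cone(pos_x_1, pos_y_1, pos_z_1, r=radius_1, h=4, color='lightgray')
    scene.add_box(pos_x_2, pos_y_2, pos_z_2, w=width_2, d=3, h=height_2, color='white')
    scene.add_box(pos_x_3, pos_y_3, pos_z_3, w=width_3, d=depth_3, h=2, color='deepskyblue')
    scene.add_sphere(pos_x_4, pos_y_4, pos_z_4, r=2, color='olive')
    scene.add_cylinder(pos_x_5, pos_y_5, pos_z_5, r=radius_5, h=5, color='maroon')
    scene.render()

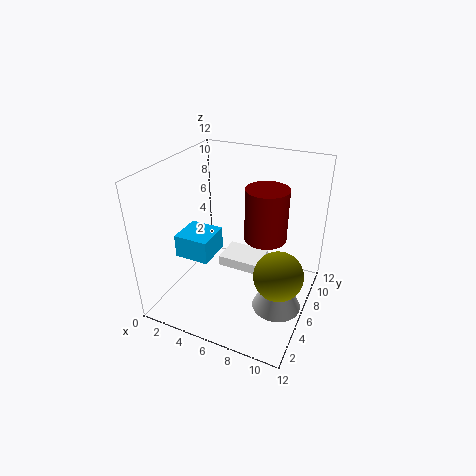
pos_x_1 = 10
pos_y_1 = 5
pos_z_1 = 1
radius_1 = 2
pos_x_2 = 3
pos_y_2 = 8
pos_z_2 = 1
width_2 = 4
height_2 = 1
pos_x_3 = 1
pos_y_3 = 4
pos_z_3 = 4
width_3 = 3
depth_3 = 3
pos_x_4 = 10
pos_y_4 = 5
pos_z_4 = 4
pos_x_5 = 7
pos_y_5 = 10
pos_z_5 = 4
radius_5 = 2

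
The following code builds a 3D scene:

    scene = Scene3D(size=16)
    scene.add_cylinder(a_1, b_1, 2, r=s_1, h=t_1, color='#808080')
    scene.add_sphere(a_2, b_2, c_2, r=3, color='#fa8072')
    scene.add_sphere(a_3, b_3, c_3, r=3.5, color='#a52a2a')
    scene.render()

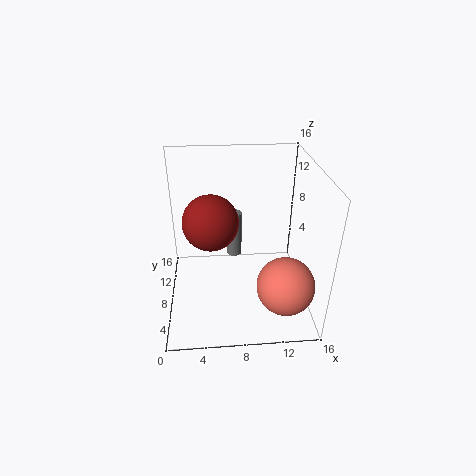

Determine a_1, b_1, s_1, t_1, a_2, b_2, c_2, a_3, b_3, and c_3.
a_1 = 8; b_1 = 14; s_1 = 1; t_1 = 6; a_2 = 12.5; b_2 = 3; c_2 = 5; a_3 = 5; b_3 = 12.5; c_3 = 7.5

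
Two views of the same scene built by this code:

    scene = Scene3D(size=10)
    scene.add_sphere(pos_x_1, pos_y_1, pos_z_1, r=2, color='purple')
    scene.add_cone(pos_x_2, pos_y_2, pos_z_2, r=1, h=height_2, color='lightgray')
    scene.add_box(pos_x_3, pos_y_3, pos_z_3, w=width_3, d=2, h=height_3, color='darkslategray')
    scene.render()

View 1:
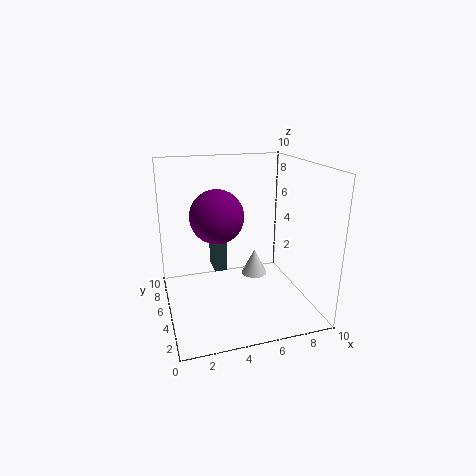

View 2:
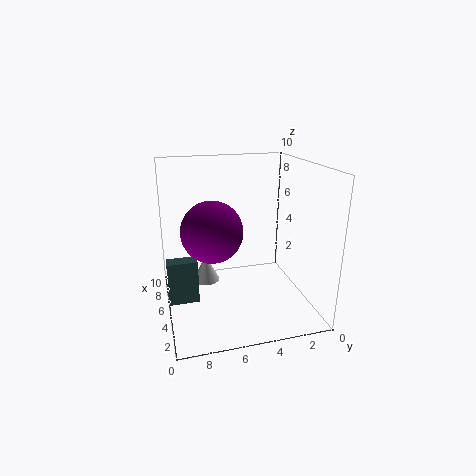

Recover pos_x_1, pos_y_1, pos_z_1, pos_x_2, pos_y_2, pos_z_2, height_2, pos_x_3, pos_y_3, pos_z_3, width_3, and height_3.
pos_x_1 = 4
pos_y_1 = 7
pos_z_1 = 6
pos_x_2 = 7
pos_y_2 = 7
pos_z_2 = 1
height_2 = 2
pos_x_3 = 4
pos_y_3 = 8
pos_z_3 = 1
width_3 = 1
height_3 = 3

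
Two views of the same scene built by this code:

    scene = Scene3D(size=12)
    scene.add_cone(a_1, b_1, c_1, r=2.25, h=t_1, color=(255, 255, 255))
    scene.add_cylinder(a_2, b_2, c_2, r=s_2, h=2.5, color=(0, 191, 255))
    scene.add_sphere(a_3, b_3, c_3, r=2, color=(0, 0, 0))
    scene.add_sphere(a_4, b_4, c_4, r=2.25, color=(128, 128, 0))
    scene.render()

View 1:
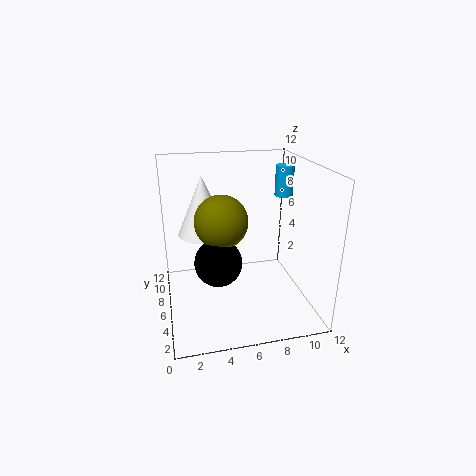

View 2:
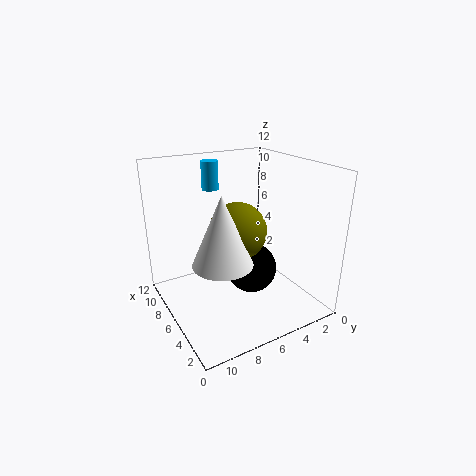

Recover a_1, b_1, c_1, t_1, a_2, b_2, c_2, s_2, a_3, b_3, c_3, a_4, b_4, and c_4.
a_1 = 3.5
b_1 = 8.75
c_1 = 5.5
t_1 = 5.25
a_2 = 10
b_2 = 6.5
c_2 = 9.25
s_2 = 0.75
a_3 = 4.25
b_3 = 5.75
c_3 = 4
a_4 = 4.75
b_4 = 6.75
c_4 = 7.25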